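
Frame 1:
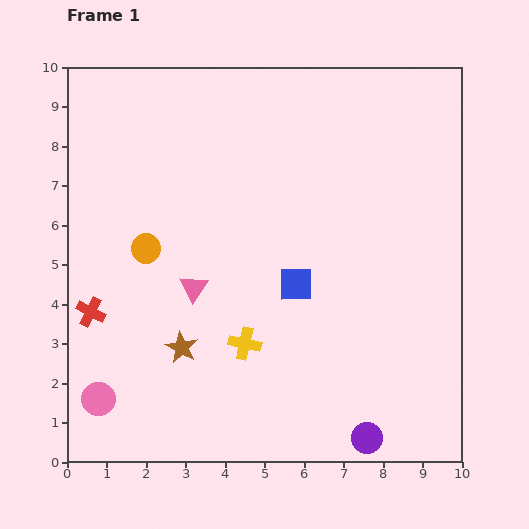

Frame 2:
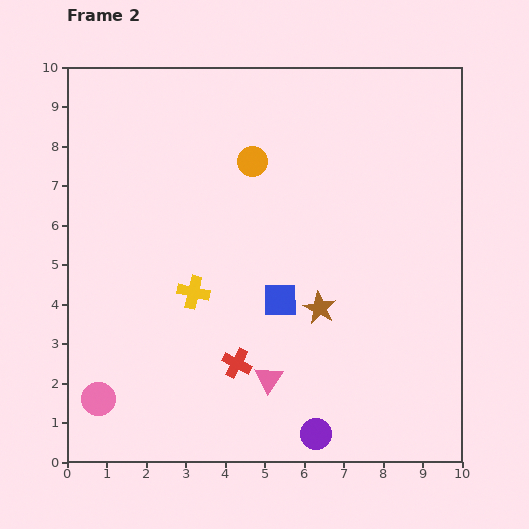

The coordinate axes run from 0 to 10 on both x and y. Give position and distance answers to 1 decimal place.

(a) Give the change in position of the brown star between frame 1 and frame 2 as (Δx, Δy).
(3.5, 1.0)

The brown star was at (2.9, 2.9) in frame 1 and (6.4, 3.9) in frame 2.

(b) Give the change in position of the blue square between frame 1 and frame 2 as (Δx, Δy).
(-0.4, -0.4)

The blue square was at (5.8, 4.5) in frame 1 and (5.4, 4.1) in frame 2.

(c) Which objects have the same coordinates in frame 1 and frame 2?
the pink circle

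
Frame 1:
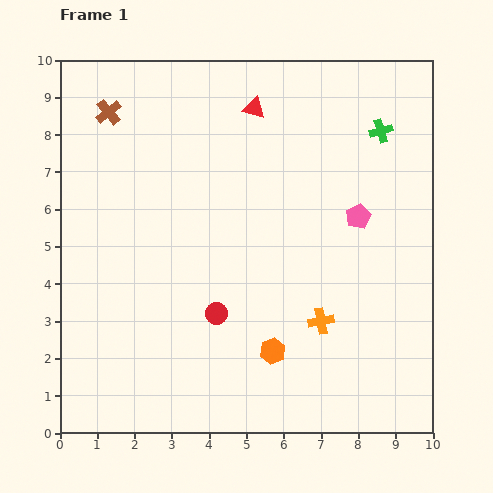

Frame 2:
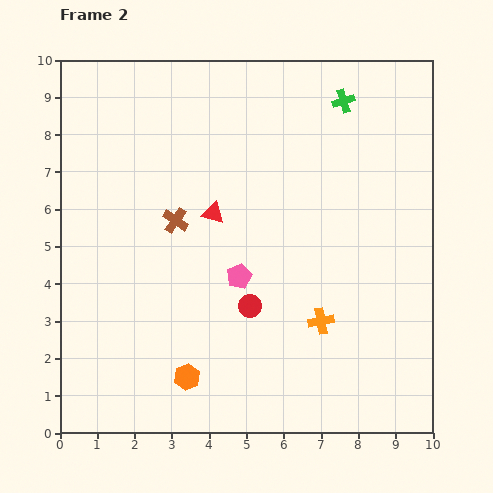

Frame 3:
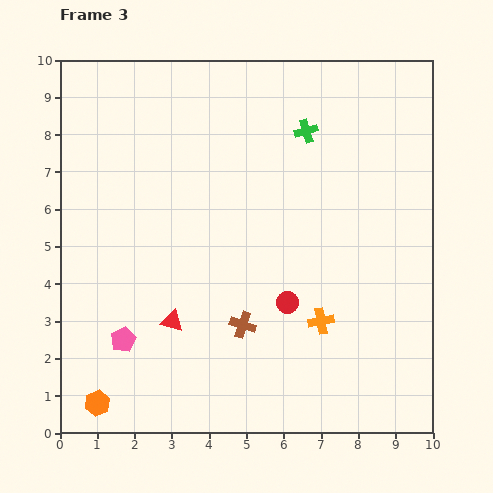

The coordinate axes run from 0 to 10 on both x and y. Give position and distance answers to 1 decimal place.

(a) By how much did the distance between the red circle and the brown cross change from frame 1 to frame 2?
-3.1

Distance in frame 1: 6.1. Distance in frame 2: 3.0.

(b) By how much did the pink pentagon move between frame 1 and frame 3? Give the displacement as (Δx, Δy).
(-6.3, -3.3)

The pink pentagon was at (8.0, 5.8) in frame 1 and (1.7, 2.5) in frame 3.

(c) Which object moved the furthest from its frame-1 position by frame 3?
the pink pentagon

(moved 7.1; next 6.7)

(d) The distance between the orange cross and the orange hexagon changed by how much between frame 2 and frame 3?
+2.5

Distance in frame 2: 3.9. Distance in frame 3: 6.4.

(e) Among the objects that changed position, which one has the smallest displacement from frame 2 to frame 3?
the red circle

(moved 1.0)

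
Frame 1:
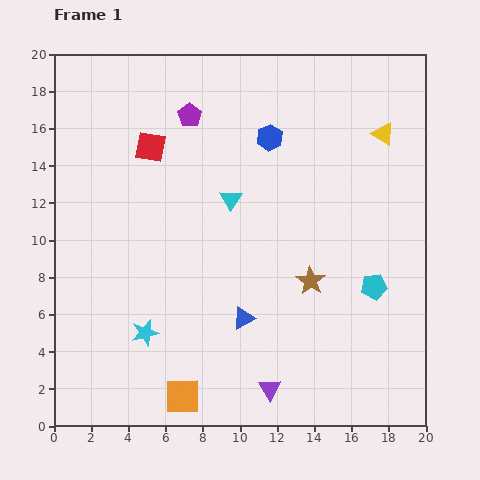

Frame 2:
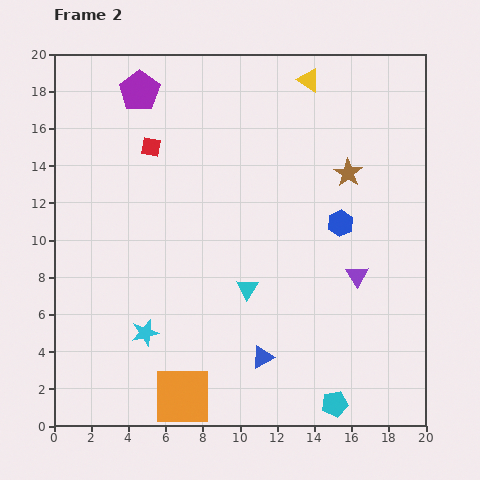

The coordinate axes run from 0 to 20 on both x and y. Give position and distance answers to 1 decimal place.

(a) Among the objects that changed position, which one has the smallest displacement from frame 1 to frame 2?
the blue triangle

(moved 2.3)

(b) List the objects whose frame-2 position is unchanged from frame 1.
the red square, the orange square, the cyan star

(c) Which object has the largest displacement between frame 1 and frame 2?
the purple triangle

(moved 7.7; next 6.6)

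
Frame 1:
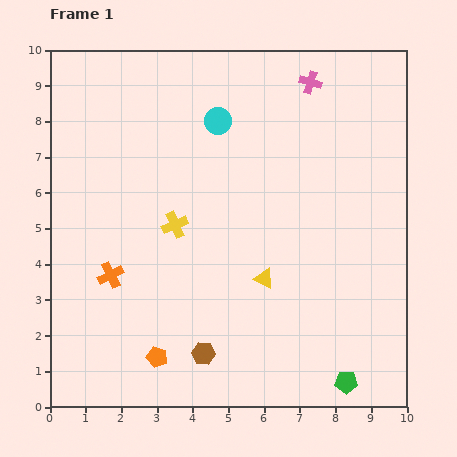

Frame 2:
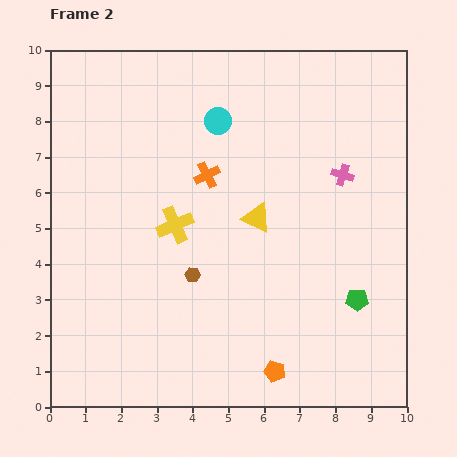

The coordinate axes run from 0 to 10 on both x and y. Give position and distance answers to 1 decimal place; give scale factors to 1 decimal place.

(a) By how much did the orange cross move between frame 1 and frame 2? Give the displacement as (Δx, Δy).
(2.7, 2.8)

The orange cross was at (1.7, 3.7) in frame 1 and (4.4, 6.5) in frame 2.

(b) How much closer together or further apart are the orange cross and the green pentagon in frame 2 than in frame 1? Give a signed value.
-1.7

Distance in frame 1: 7.2. Distance in frame 2: 5.5.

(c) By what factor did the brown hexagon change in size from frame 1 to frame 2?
0.6×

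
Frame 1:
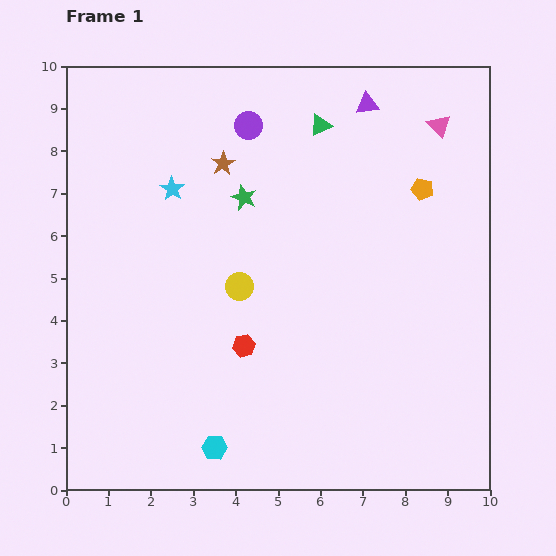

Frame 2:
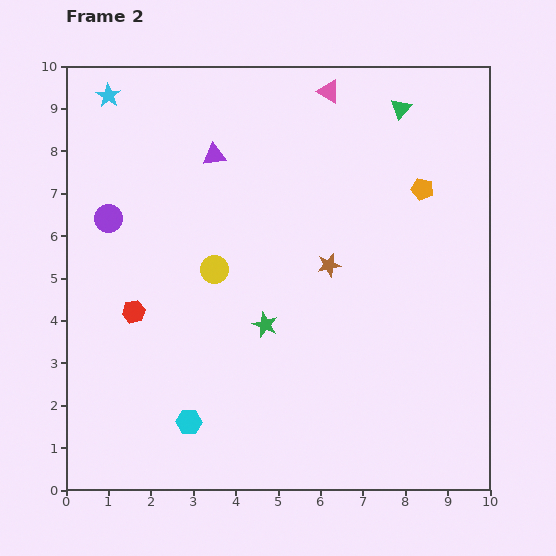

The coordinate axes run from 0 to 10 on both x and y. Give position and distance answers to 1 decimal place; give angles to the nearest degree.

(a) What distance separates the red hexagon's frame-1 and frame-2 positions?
2.7

The red hexagon moved from (4.2, 3.4) to (1.6, 4.2), a distance of √(2.6² + 0.8²) ≈ 2.7.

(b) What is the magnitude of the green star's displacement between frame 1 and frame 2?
3.0

The green star moved from (4.2, 6.9) to (4.7, 3.9), a distance of √(0.5² + 3.0²) ≈ 3.0.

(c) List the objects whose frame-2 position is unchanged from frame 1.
the orange pentagon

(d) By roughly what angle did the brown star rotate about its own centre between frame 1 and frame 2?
20° clockwise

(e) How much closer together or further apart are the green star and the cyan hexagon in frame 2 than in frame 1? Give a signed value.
-3.0

Distance in frame 1: 5.9. Distance in frame 2: 2.9.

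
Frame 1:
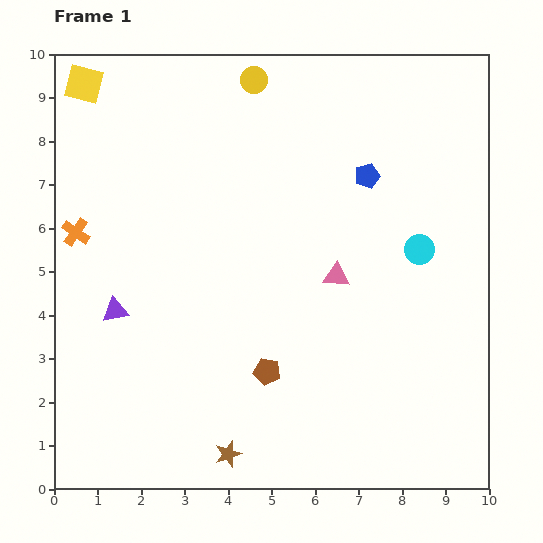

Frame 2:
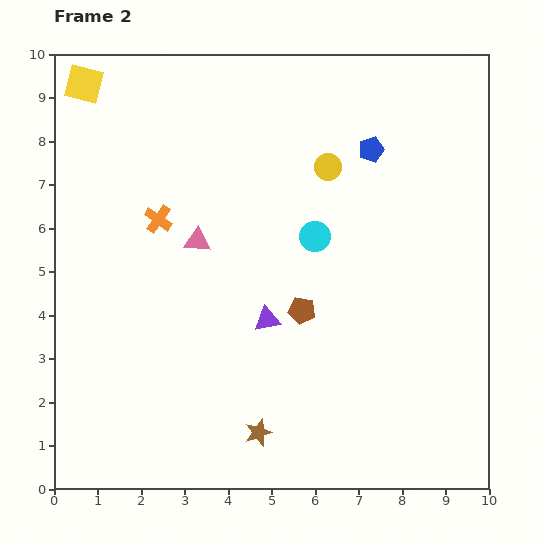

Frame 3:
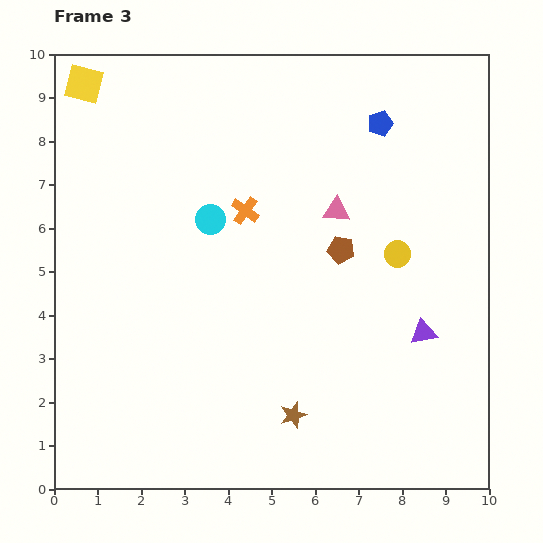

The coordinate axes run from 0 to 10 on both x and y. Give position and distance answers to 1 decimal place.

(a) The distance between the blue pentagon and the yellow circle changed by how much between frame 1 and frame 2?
-2.3

Distance in frame 1: 3.4. Distance in frame 2: 1.1.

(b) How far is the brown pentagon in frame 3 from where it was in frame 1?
3.3

The brown pentagon moved from (4.9, 2.7) to (6.6, 5.5), a distance of √(1.7² + 2.8²) ≈ 3.3.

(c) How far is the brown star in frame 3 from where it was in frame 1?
1.7

The brown star moved from (4.0, 0.8) to (5.5, 1.7), a distance of √(1.5² + 0.9²) ≈ 1.7.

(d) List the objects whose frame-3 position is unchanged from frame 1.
the yellow square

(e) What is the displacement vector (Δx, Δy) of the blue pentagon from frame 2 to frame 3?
(0.2, 0.6)

The blue pentagon was at (7.3, 7.8) in frame 2 and (7.5, 8.4) in frame 3.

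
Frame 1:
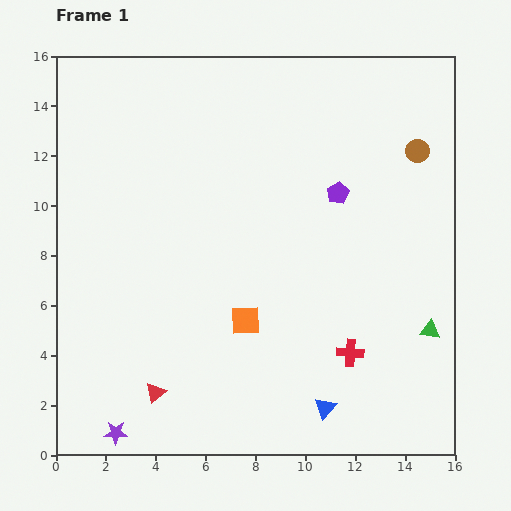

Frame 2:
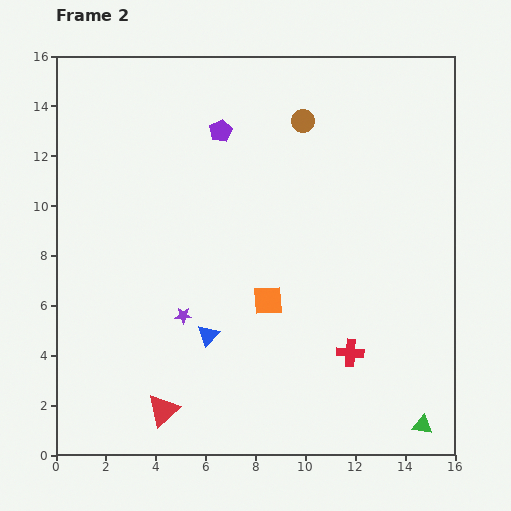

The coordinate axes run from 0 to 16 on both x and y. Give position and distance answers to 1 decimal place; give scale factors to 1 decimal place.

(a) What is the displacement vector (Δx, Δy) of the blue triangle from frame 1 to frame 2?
(-4.7, 2.9)

The blue triangle was at (10.8, 1.9) in frame 1 and (6.1, 4.8) in frame 2.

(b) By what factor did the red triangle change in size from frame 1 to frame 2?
1.6×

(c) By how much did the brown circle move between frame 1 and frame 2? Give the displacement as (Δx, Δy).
(-4.6, 1.2)

The brown circle was at (14.5, 12.2) in frame 1 and (9.9, 13.4) in frame 2.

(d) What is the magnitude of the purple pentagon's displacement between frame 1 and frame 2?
5.3

The purple pentagon moved from (11.3, 10.5) to (6.6, 13.0), a distance of √(4.7² + 2.5²) ≈ 5.3.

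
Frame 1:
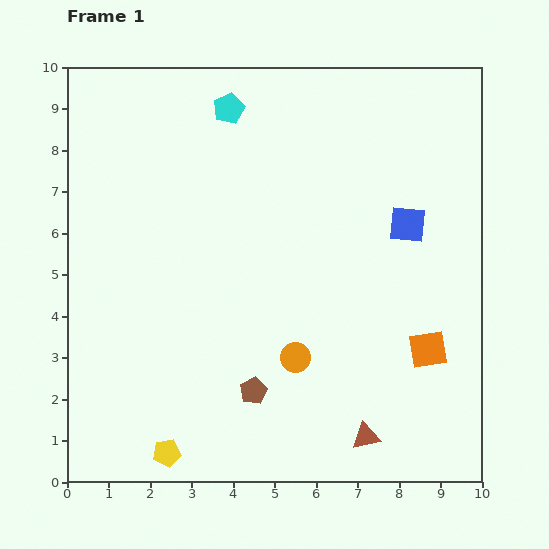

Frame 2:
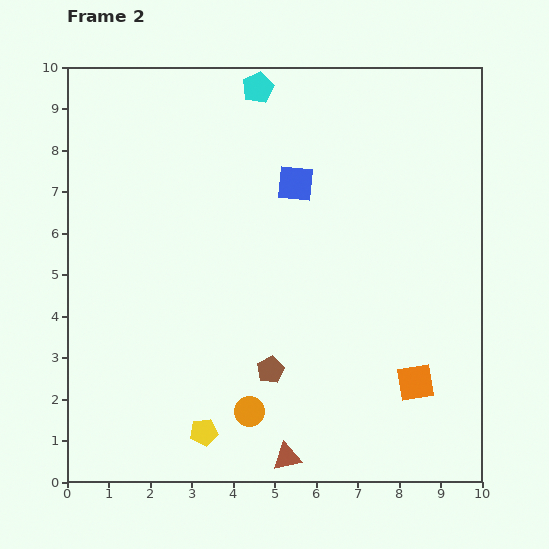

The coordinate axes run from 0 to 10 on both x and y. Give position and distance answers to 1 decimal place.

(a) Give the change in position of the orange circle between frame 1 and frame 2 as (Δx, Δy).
(-1.1, -1.3)

The orange circle was at (5.5, 3.0) in frame 1 and (4.4, 1.7) in frame 2.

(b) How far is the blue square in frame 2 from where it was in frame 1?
2.9

The blue square moved from (8.2, 6.2) to (5.5, 7.2), a distance of √(2.7² + 1.0²) ≈ 2.9.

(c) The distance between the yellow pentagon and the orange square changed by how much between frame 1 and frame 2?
-1.6

Distance in frame 1: 6.8. Distance in frame 2: 5.2.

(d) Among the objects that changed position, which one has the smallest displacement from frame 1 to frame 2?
the brown pentagon

(moved 0.6)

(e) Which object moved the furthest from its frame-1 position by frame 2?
the blue square

(moved 2.9; next 2.0)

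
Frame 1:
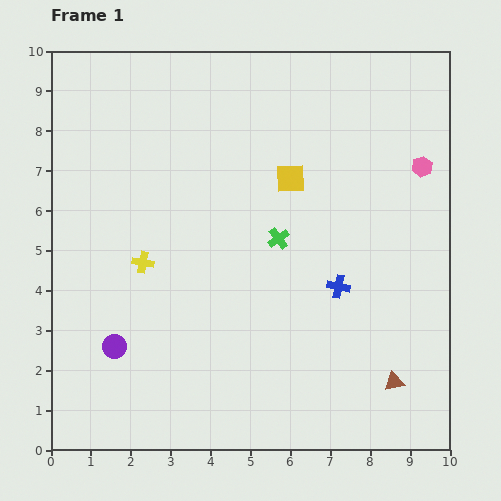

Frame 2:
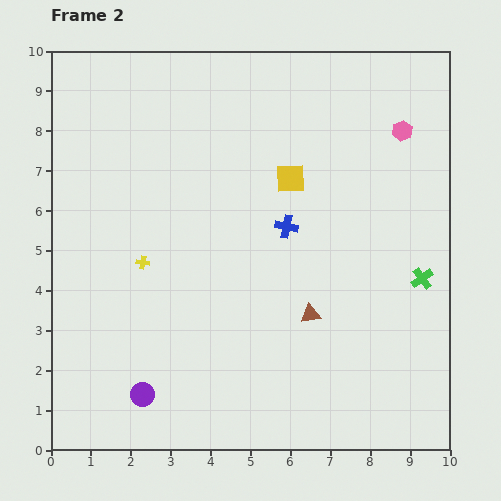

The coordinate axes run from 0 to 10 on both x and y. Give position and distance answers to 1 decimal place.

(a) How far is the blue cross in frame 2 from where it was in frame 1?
2.0

The blue cross moved from (7.2, 4.1) to (5.9, 5.6), a distance of √(1.3² + 1.5²) ≈ 2.0.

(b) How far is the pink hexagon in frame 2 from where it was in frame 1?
1.0

The pink hexagon moved from (9.3, 7.1) to (8.8, 8.0), a distance of √(0.5² + 0.9²) ≈ 1.0.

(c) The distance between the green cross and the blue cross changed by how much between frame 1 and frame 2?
+1.7

Distance in frame 1: 1.9. Distance in frame 2: 3.6.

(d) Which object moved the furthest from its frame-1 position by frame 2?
the green cross

(moved 3.7; next 2.7)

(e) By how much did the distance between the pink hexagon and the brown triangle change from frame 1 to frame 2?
-0.3

Distance in frame 1: 5.4. Distance in frame 2: 5.1.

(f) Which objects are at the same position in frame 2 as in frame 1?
the yellow cross, the yellow square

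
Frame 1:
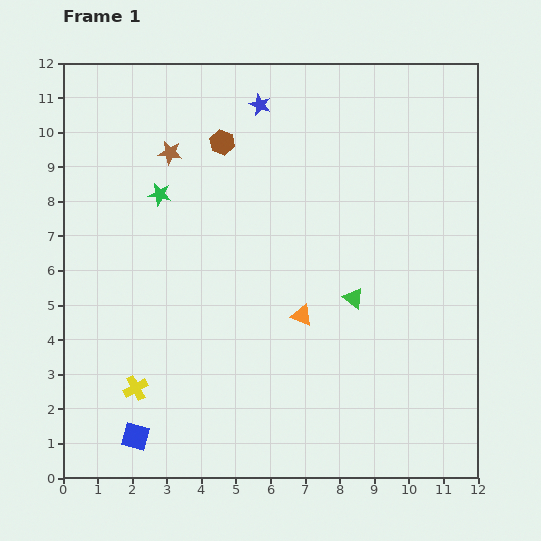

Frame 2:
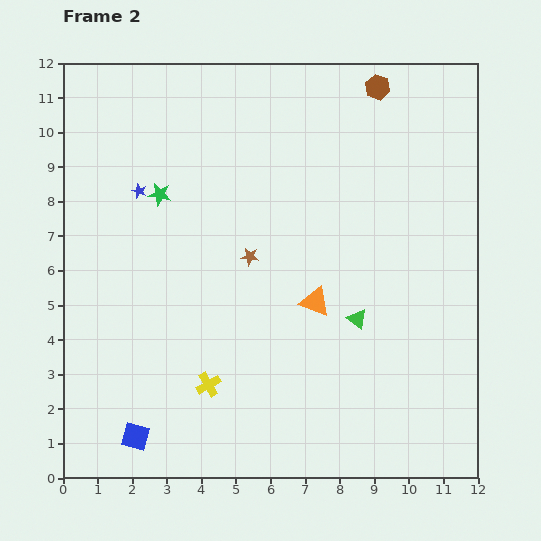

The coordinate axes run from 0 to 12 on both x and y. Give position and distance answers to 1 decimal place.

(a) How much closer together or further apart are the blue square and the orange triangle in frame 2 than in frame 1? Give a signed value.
+0.6

Distance in frame 1: 5.9. Distance in frame 2: 6.5.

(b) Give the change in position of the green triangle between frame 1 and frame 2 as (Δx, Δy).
(0.1, -0.6)

The green triangle was at (8.4, 5.2) in frame 1 and (8.5, 4.6) in frame 2.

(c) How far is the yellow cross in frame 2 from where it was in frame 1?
2.1

The yellow cross moved from (2.1, 2.6) to (4.2, 2.7), a distance of √(2.1² + 0.1²) ≈ 2.1.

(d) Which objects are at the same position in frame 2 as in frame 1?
the green star, the blue square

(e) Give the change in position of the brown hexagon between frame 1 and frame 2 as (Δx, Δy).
(4.5, 1.6)

The brown hexagon was at (4.6, 9.7) in frame 1 and (9.1, 11.3) in frame 2.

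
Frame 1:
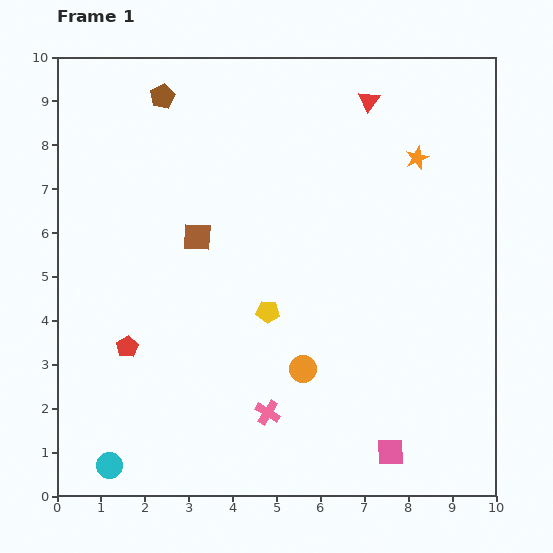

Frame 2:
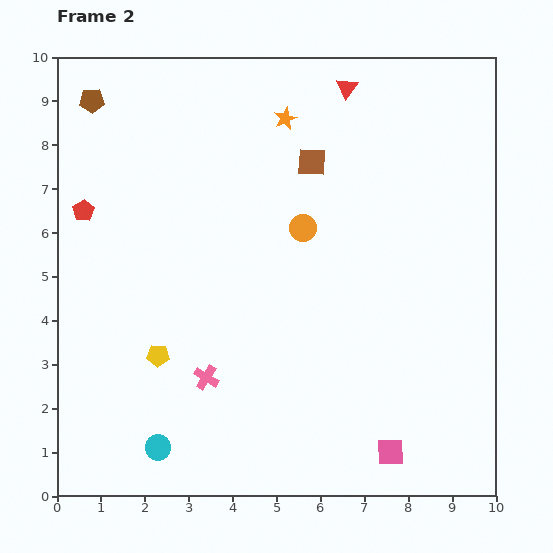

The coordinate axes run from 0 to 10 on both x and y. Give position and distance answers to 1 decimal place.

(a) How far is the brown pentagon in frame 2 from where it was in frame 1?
1.6

The brown pentagon moved from (2.4, 9.1) to (0.8, 9.0), a distance of √(1.6² + 0.1²) ≈ 1.6.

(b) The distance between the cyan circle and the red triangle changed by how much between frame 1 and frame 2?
-0.9

Distance in frame 1: 10.2. Distance in frame 2: 9.3.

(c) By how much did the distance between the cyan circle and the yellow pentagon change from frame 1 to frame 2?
-2.9

Distance in frame 1: 5.0. Distance in frame 2: 2.1.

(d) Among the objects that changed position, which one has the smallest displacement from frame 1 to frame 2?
the red triangle

(moved 0.6)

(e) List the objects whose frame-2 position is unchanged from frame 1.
the pink square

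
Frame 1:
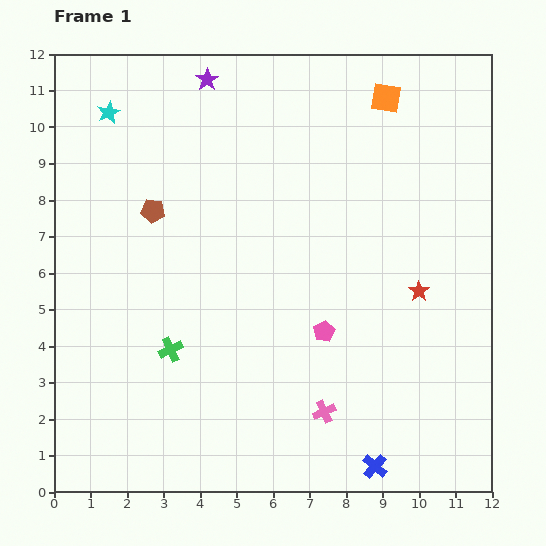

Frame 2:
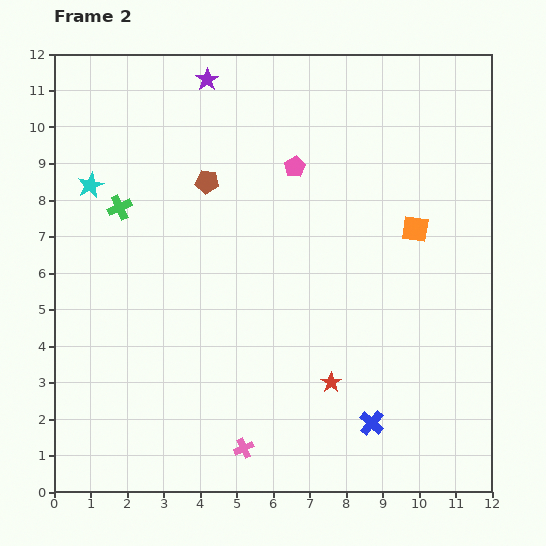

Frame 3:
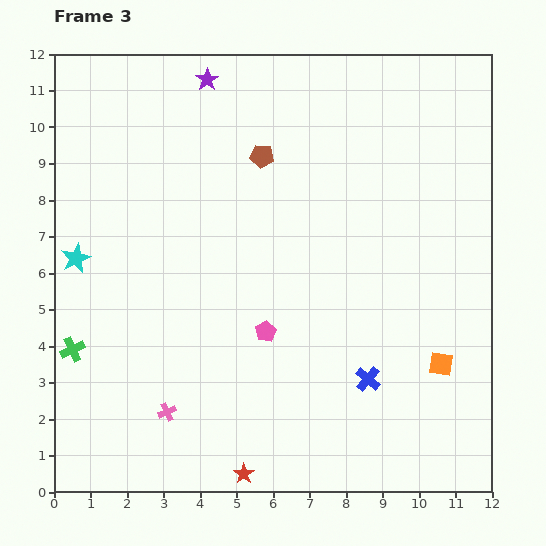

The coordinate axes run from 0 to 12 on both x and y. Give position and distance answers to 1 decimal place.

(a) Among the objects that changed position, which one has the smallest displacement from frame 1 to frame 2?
the blue cross

(moved 1.2)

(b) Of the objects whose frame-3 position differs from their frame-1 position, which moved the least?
the pink pentagon

(moved 1.6)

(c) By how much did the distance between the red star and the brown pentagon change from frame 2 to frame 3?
+2.2

Distance in frame 2: 6.5. Distance in frame 3: 8.7.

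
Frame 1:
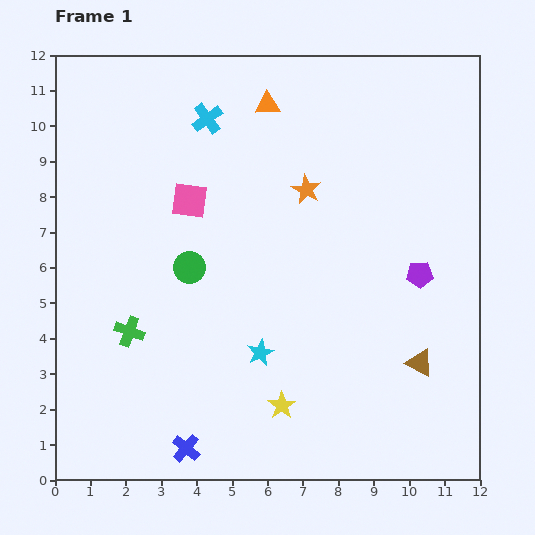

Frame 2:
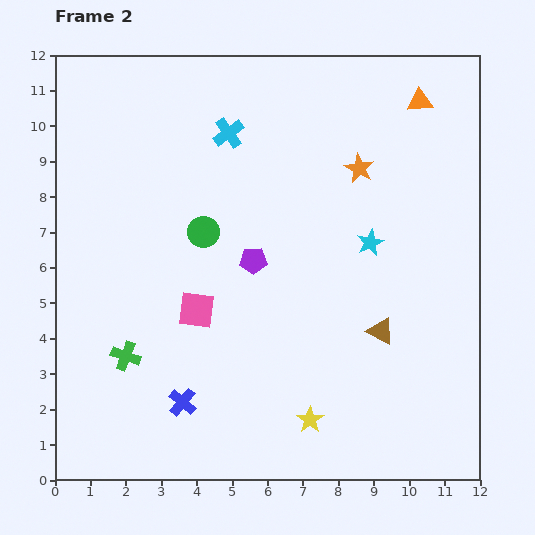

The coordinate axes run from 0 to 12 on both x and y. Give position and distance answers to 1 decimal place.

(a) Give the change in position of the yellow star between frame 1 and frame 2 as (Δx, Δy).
(0.8, -0.4)

The yellow star was at (6.4, 2.1) in frame 1 and (7.2, 1.7) in frame 2.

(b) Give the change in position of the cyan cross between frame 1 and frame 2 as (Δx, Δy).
(0.6, -0.4)

The cyan cross was at (4.3, 10.2) in frame 1 and (4.9, 9.8) in frame 2.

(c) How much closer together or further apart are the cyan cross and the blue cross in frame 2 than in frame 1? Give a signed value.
-1.6

Distance in frame 1: 9.3. Distance in frame 2: 7.7.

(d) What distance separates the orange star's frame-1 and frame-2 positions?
1.6

The orange star moved from (7.1, 8.2) to (8.6, 8.8), a distance of √(1.5² + 0.6²) ≈ 1.6.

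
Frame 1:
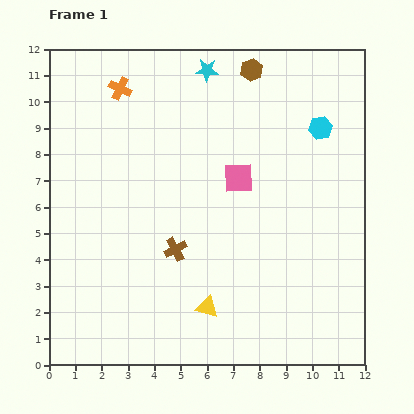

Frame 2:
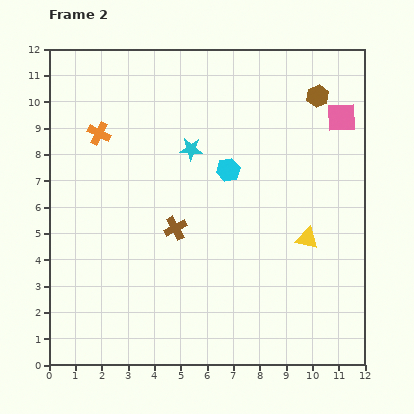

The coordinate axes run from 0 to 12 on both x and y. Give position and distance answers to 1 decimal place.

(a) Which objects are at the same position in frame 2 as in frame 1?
none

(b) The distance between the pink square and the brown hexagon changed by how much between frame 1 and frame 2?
-2.9

Distance in frame 1: 4.1. Distance in frame 2: 1.2.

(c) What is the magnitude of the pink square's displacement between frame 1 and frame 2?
4.5

The pink square moved from (7.2, 7.1) to (11.1, 9.4), a distance of √(3.9² + 2.3²) ≈ 4.5.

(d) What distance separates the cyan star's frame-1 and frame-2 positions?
3.1

The cyan star moved from (6.0, 11.2) to (5.4, 8.2), a distance of √(0.6² + 3.0²) ≈ 3.1.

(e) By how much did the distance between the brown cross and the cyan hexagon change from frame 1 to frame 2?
-4.2

Distance in frame 1: 7.2. Distance in frame 2: 3.0.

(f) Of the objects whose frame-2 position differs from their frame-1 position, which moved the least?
the brown cross

(moved 0.8)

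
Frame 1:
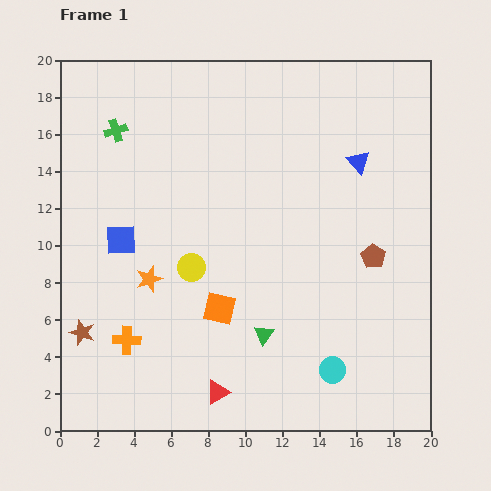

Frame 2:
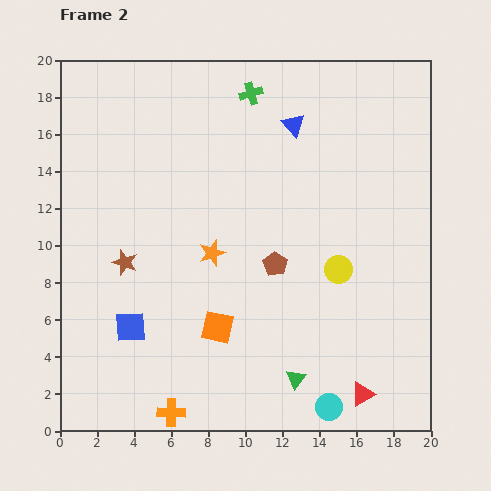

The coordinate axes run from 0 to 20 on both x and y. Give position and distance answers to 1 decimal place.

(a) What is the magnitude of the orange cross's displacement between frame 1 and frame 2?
4.6

The orange cross moved from (3.6, 4.9) to (6.0, 1.0), a distance of √(2.4² + 3.9²) ≈ 4.6.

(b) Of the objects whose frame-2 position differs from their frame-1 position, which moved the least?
the orange square

(moved 1.0)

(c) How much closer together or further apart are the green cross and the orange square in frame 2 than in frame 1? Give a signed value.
+1.6

Distance in frame 1: 11.1. Distance in frame 2: 12.7.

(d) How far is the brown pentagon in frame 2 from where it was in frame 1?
5.3

The brown pentagon moved from (16.9, 9.4) to (11.6, 9.0), a distance of √(5.3² + 0.4²) ≈ 5.3.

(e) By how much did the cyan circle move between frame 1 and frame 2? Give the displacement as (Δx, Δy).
(-0.2, -2.0)

The cyan circle was at (14.7, 3.3) in frame 1 and (14.5, 1.3) in frame 2.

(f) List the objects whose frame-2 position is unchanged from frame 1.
none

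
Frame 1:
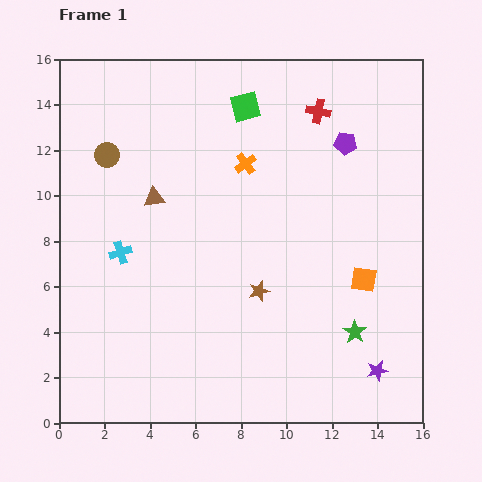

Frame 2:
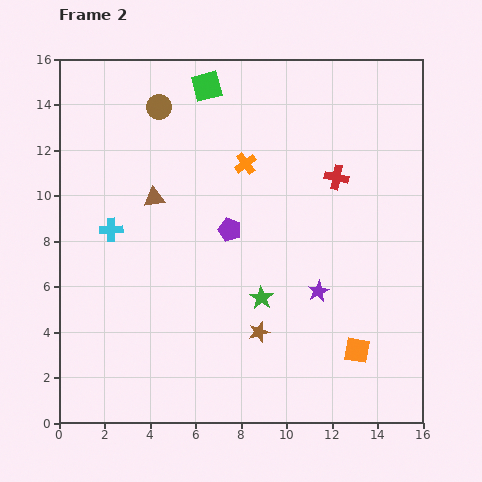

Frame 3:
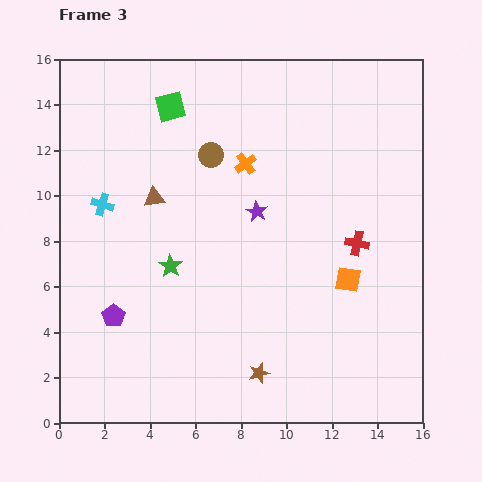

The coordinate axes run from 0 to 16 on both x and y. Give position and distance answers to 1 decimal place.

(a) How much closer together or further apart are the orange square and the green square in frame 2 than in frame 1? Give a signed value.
+4.1

Distance in frame 1: 9.2. Distance in frame 2: 13.3.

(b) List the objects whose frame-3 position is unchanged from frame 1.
the orange cross, the brown triangle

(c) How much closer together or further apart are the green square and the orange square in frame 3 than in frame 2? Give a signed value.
-2.4

Distance in frame 2: 13.3. Distance in frame 3: 10.9.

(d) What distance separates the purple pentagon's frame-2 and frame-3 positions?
6.4

The purple pentagon moved from (7.5, 8.5) to (2.4, 4.7), a distance of √(5.1² + 3.8²) ≈ 6.4.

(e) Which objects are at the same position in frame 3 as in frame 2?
the orange cross, the brown triangle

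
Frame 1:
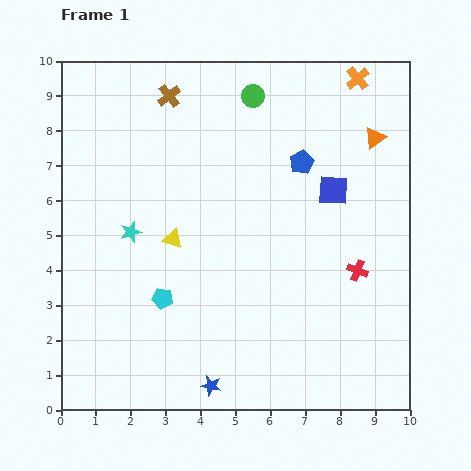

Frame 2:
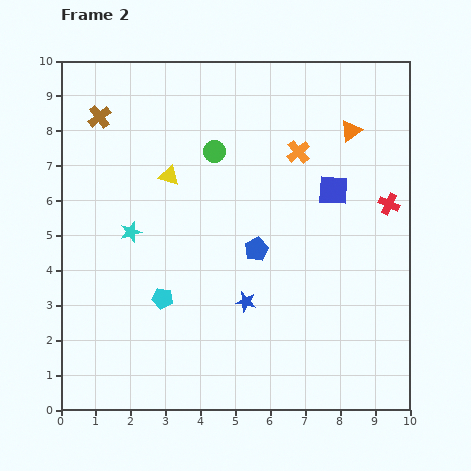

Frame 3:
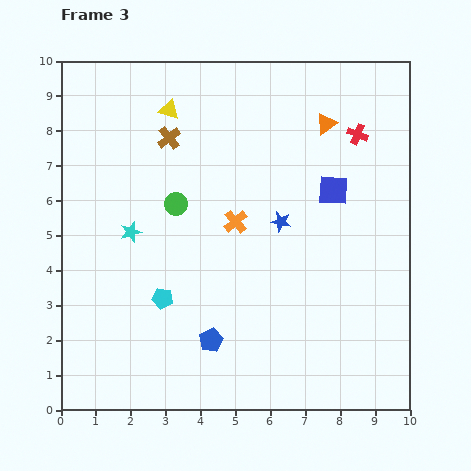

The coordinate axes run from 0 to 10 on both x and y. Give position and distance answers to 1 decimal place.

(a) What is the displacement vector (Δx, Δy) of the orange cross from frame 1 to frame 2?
(-1.7, -2.1)

The orange cross was at (8.5, 9.5) in frame 1 and (6.8, 7.4) in frame 2.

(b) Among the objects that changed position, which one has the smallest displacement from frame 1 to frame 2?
the orange triangle

(moved 0.7)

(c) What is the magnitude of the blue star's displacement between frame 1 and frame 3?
5.1

The blue star moved from (4.3, 0.7) to (6.3, 5.4), a distance of √(2.0² + 4.7²) ≈ 5.1.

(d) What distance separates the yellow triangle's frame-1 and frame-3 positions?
3.7

The yellow triangle moved from (3.2, 4.9) to (3.1, 8.6), a distance of √(0.1² + 3.7²) ≈ 3.7.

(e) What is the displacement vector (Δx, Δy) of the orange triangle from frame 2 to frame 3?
(-0.7, 0.2)

The orange triangle was at (8.3, 8.0) in frame 2 and (7.6, 8.2) in frame 3.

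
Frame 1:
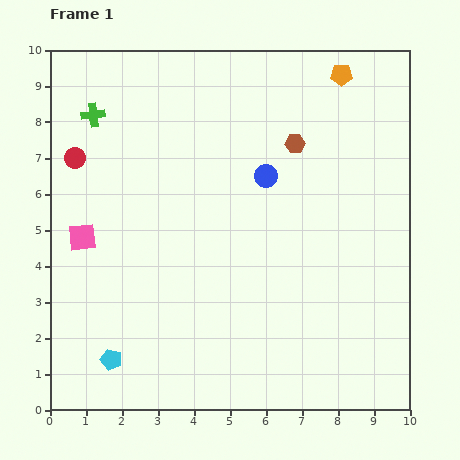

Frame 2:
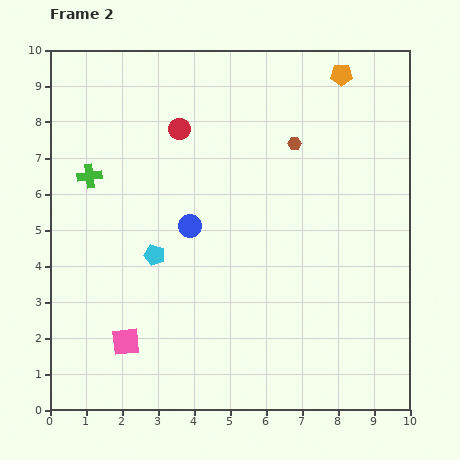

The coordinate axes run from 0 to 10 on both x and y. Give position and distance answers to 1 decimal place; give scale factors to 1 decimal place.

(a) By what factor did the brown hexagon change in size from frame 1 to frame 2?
0.7×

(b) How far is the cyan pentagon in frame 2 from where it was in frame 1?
3.1

The cyan pentagon moved from (1.7, 1.4) to (2.9, 4.3), a distance of √(1.2² + 2.9²) ≈ 3.1.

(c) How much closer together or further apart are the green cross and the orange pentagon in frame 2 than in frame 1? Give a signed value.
+0.5

Distance in frame 1: 7.0. Distance in frame 2: 7.5.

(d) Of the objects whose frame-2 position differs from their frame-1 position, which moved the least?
the green cross

(moved 1.7)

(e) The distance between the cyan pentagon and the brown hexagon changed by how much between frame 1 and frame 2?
-2.9

Distance in frame 1: 7.9. Distance in frame 2: 5.0.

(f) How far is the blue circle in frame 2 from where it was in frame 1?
2.5

The blue circle moved from (6.0, 6.5) to (3.9, 5.1), a distance of √(2.1² + 1.4²) ≈ 2.5.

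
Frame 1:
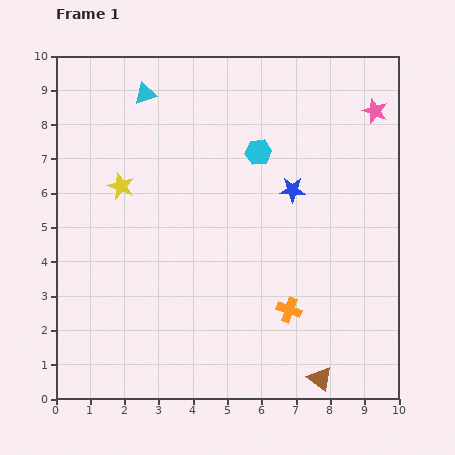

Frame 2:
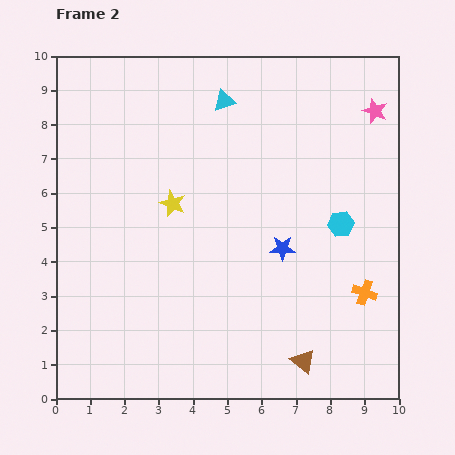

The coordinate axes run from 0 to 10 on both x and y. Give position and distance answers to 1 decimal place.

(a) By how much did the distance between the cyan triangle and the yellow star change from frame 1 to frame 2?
+0.6

Distance in frame 1: 2.8. Distance in frame 2: 3.4.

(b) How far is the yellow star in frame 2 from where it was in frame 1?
1.6

The yellow star moved from (1.9, 6.2) to (3.4, 5.7), a distance of √(1.5² + 0.5²) ≈ 1.6.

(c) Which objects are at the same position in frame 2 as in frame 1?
the pink star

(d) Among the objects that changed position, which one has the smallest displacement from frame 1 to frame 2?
the brown triangle

(moved 0.7)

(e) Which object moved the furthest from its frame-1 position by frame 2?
the cyan hexagon

(moved 3.2; next 2.3)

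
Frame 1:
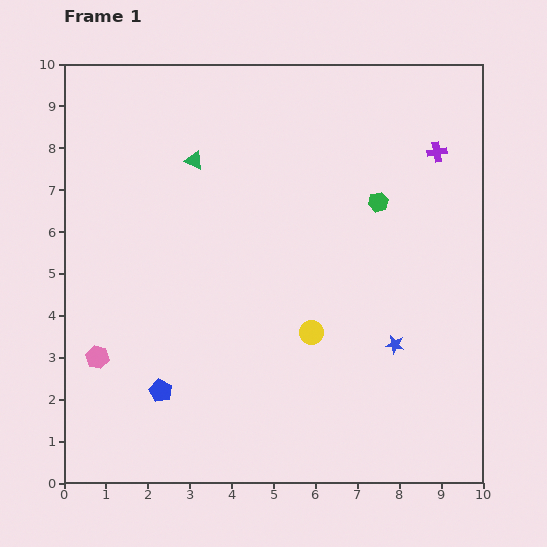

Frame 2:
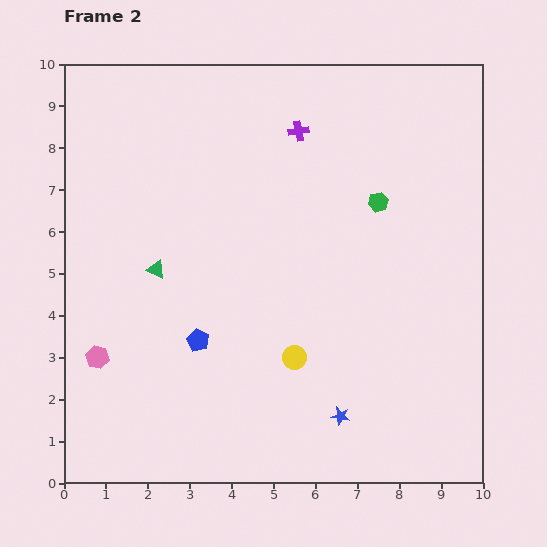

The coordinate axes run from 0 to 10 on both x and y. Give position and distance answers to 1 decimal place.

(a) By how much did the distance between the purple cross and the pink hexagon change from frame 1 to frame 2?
-2.3

Distance in frame 1: 9.5. Distance in frame 2: 7.2.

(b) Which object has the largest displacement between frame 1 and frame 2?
the purple cross

(moved 3.3; next 2.8)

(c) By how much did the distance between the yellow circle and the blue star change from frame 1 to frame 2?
-0.2

Distance in frame 1: 2.0. Distance in frame 2: 1.8.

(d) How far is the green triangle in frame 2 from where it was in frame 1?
2.8

The green triangle moved from (3.1, 7.7) to (2.2, 5.1), a distance of √(0.9² + 2.6²) ≈ 2.8.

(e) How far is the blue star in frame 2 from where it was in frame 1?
2.1

The blue star moved from (7.9, 3.3) to (6.6, 1.6), a distance of √(1.3² + 1.7²) ≈ 2.1.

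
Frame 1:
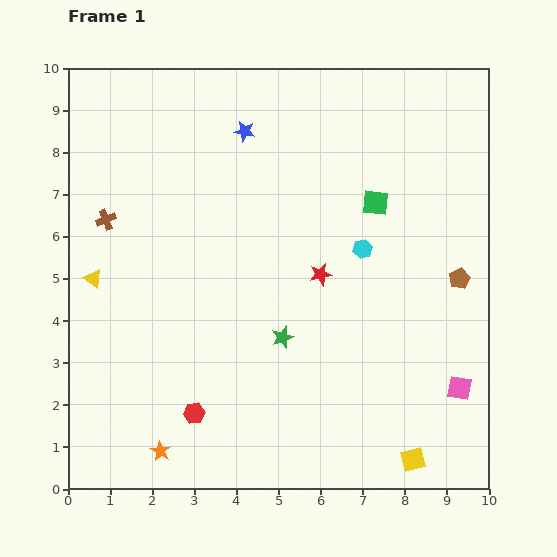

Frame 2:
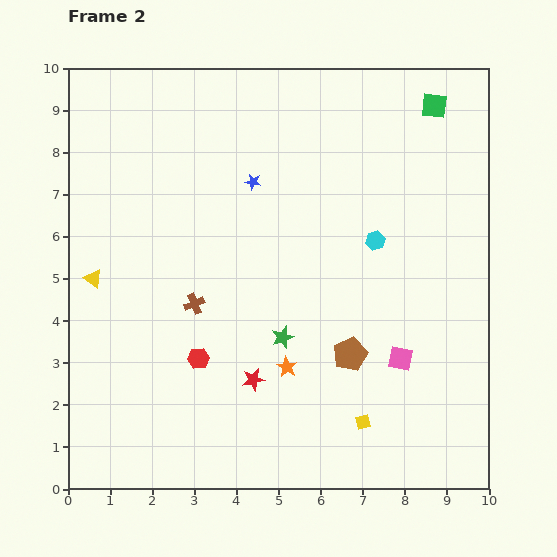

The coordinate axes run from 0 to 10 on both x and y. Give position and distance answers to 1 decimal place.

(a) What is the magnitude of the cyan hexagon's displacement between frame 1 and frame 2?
0.4

The cyan hexagon moved from (7.0, 5.7) to (7.3, 5.9), a distance of √(0.3² + 0.2²) ≈ 0.4.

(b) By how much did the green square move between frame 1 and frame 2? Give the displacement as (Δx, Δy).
(1.4, 2.3)

The green square was at (7.3, 6.8) in frame 1 and (8.7, 9.1) in frame 2.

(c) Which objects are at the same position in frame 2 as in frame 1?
the green star, the yellow triangle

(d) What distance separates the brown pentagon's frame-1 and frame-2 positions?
3.2

The brown pentagon moved from (9.3, 5.0) to (6.7, 3.2), a distance of √(2.6² + 1.8²) ≈ 3.2.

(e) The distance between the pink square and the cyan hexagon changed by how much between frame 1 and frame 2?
-1.1

Distance in frame 1: 4.0. Distance in frame 2: 2.9.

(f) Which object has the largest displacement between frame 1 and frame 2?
the orange star

(moved 3.6; next 3.2)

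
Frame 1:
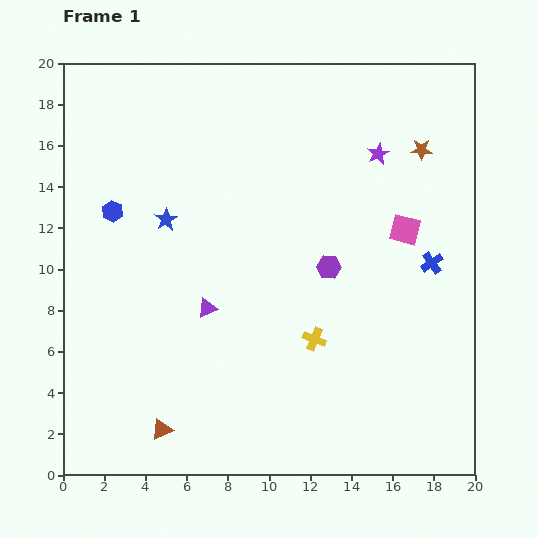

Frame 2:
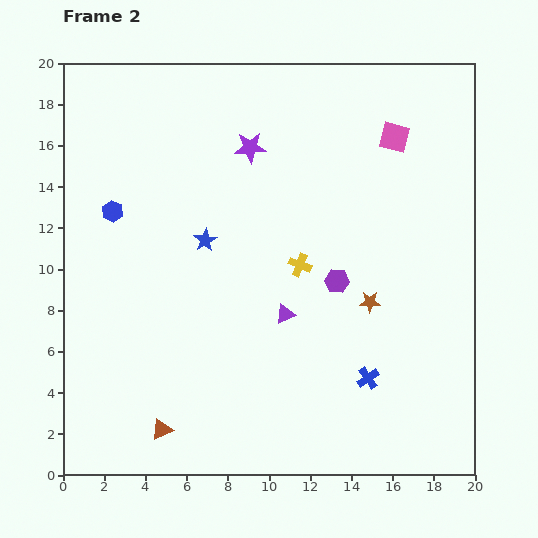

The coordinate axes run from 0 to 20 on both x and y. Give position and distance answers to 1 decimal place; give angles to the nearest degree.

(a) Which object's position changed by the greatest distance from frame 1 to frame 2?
the brown star

(moved 7.8; next 6.4)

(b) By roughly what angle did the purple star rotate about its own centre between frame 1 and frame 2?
23° clockwise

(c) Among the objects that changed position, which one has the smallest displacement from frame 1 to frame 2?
the purple hexagon

(moved 0.8)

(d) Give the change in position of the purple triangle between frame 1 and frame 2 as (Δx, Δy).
(3.8, -0.3)

The purple triangle was at (7.0, 8.1) in frame 1 and (10.8, 7.8) in frame 2.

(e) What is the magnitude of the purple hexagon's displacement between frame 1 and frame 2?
0.8

The purple hexagon moved from (12.9, 10.1) to (13.3, 9.4), a distance of √(0.4² + 0.7²) ≈ 0.8.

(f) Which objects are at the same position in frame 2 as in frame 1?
the brown triangle, the blue hexagon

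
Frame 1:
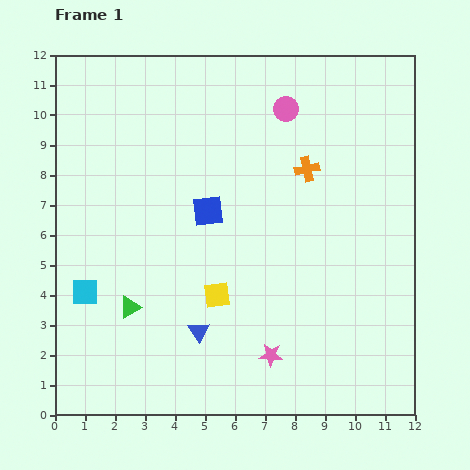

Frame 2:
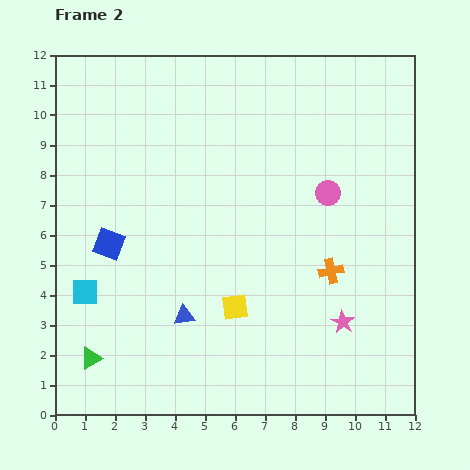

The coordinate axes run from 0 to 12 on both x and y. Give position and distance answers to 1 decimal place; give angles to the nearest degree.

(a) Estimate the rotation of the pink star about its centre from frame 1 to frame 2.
27° clockwise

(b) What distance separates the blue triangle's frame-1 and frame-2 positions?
0.7

The blue triangle moved from (4.8, 2.8) to (4.3, 3.3), a distance of √(0.5² + 0.5²) ≈ 0.7.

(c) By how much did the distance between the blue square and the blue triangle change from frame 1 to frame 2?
-0.5

Distance in frame 1: 4.0. Distance in frame 2: 3.5.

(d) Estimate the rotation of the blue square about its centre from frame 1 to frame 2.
27° clockwise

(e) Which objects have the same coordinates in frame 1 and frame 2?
the cyan square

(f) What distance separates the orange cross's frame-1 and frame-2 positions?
3.5

The orange cross moved from (8.4, 8.2) to (9.2, 4.8), a distance of √(0.8² + 3.4²) ≈ 3.5.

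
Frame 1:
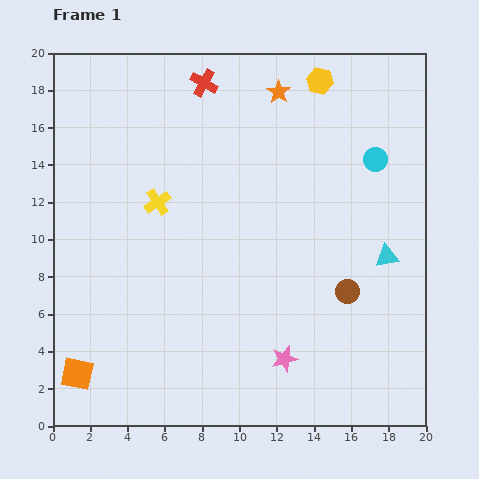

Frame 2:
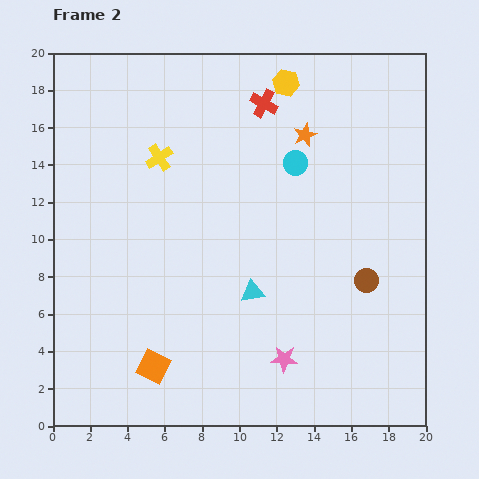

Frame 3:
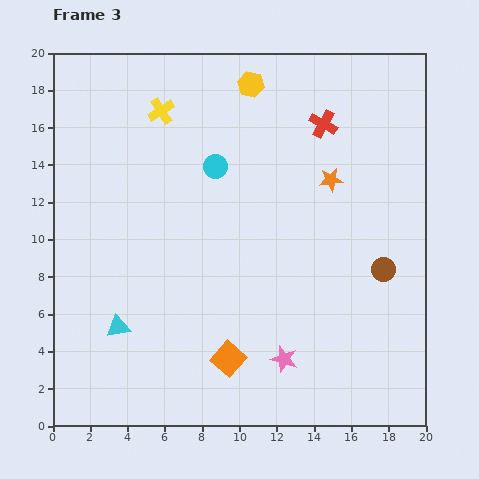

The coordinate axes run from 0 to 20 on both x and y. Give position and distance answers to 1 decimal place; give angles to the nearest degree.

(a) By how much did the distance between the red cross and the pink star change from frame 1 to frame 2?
-1.7

Distance in frame 1: 15.4. Distance in frame 2: 13.7.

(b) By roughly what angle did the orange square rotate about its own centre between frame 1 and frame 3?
30° clockwise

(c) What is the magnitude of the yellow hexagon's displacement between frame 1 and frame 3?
3.7

The yellow hexagon moved from (14.3, 18.5) to (10.6, 18.3), a distance of √(3.7² + 0.2²) ≈ 3.7.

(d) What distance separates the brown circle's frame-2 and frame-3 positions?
1.1

The brown circle moved from (16.8, 7.8) to (17.7, 8.4), a distance of √(0.9² + 0.6²) ≈ 1.1.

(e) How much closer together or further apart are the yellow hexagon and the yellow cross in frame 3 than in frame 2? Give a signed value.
-2.9

Distance in frame 2: 7.9. Distance in frame 3: 5.0.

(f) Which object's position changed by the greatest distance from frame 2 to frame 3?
the cyan triangle

(moved 7.4; next 4.3)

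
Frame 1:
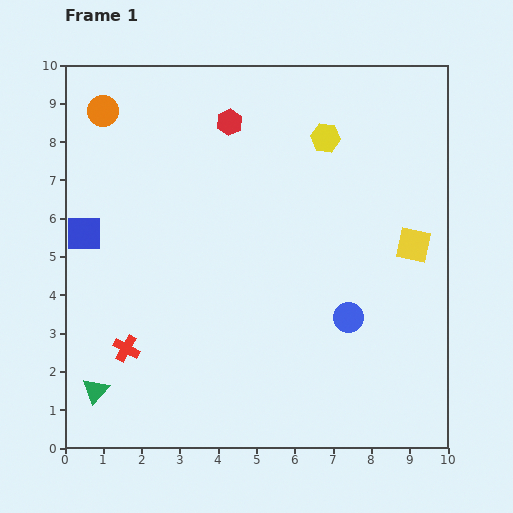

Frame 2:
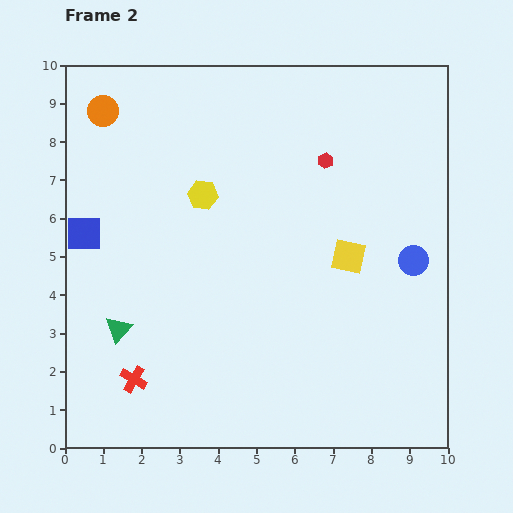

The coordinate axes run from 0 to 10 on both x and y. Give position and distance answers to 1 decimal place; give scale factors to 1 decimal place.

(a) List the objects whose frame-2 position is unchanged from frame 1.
the orange circle, the blue square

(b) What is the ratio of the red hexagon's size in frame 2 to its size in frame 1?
0.6×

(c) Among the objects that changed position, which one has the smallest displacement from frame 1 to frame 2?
the red cross

(moved 0.8)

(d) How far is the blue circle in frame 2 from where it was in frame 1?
2.3

The blue circle moved from (7.4, 3.4) to (9.1, 4.9), a distance of √(1.7² + 1.5²) ≈ 2.3.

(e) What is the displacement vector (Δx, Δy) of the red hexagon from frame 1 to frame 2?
(2.5, -1.0)

The red hexagon was at (4.3, 8.5) in frame 1 and (6.8, 7.5) in frame 2.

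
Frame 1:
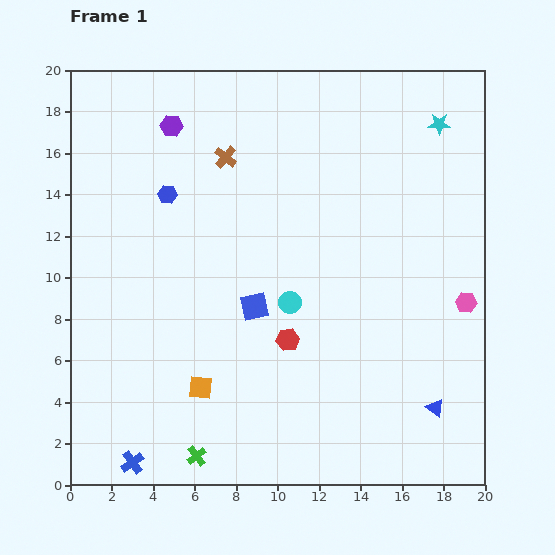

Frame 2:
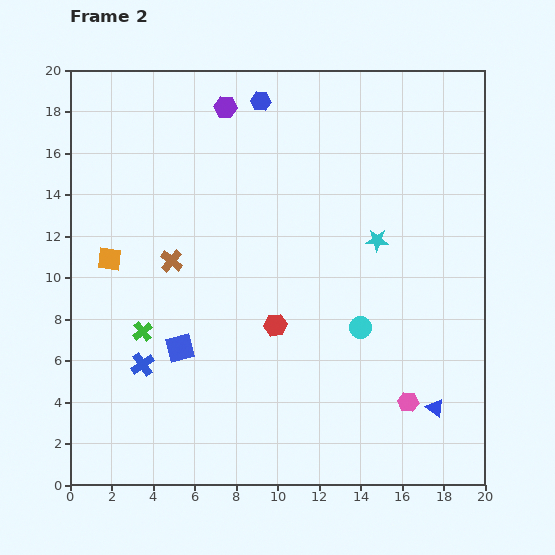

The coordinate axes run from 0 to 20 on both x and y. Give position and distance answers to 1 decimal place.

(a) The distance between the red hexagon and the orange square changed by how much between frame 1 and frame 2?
+3.8

Distance in frame 1: 4.8. Distance in frame 2: 8.6.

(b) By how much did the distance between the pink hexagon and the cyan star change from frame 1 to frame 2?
-0.8

Distance in frame 1: 8.7. Distance in frame 2: 7.9.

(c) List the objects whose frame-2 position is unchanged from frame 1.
the blue triangle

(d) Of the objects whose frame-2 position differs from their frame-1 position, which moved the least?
the red hexagon

(moved 0.9)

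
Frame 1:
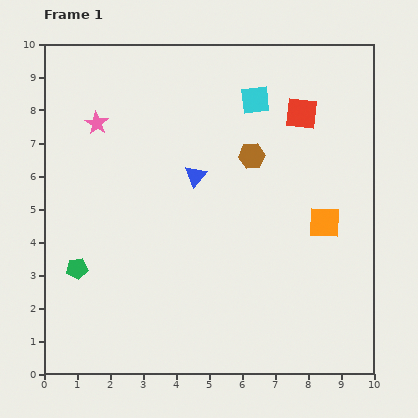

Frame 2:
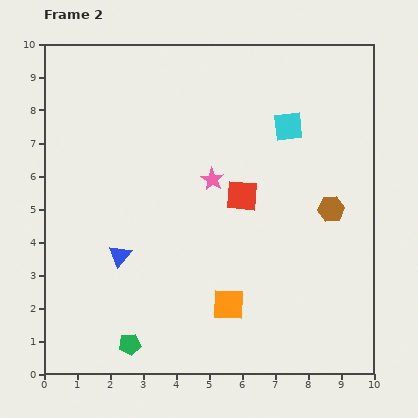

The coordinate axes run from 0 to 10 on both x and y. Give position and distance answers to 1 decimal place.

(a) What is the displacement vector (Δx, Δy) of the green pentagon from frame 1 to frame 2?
(1.6, -2.3)

The green pentagon was at (1.0, 3.2) in frame 1 and (2.6, 0.9) in frame 2.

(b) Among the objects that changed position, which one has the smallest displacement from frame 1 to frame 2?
the cyan square

(moved 1.3)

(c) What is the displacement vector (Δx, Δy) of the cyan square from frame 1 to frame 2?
(1.0, -0.8)

The cyan square was at (6.4, 8.3) in frame 1 and (7.4, 7.5) in frame 2.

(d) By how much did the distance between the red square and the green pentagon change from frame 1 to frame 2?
-2.7

Distance in frame 1: 8.3. Distance in frame 2: 5.6.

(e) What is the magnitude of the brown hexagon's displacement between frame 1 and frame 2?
2.9

The brown hexagon moved from (6.3, 6.6) to (8.7, 5.0), a distance of √(2.4² + 1.6²) ≈ 2.9.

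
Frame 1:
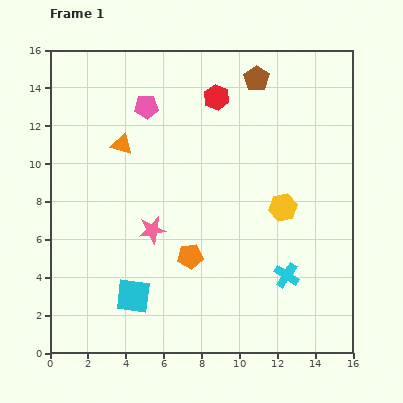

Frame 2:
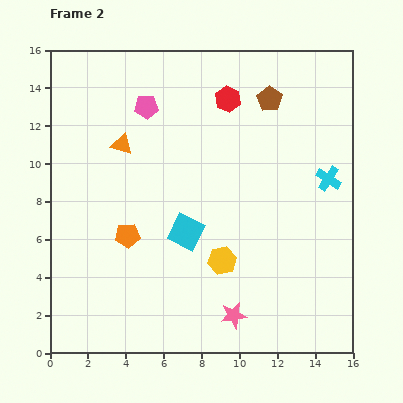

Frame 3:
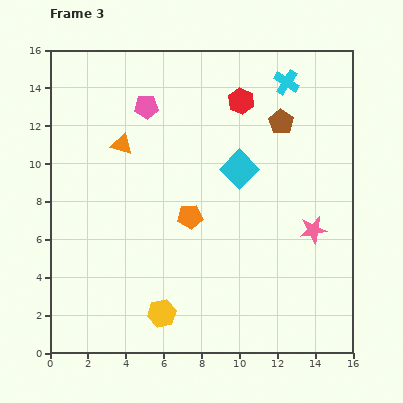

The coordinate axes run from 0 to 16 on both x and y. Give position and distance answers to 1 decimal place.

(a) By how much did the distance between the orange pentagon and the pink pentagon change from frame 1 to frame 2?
-1.3

Distance in frame 1: 8.2. Distance in frame 2: 6.9.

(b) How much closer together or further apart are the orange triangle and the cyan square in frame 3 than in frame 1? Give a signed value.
-1.7

Distance in frame 1: 8.0. Distance in frame 3: 6.3.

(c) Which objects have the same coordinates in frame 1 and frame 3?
the pink pentagon, the orange triangle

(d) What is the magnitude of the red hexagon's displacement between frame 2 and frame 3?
0.7

The red hexagon moved from (9.4, 13.4) to (10.1, 13.3), a distance of √(0.7² + 0.1²) ≈ 0.7.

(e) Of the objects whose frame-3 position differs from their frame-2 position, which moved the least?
the red hexagon

(moved 0.7)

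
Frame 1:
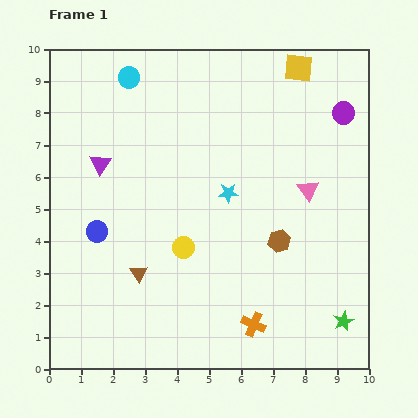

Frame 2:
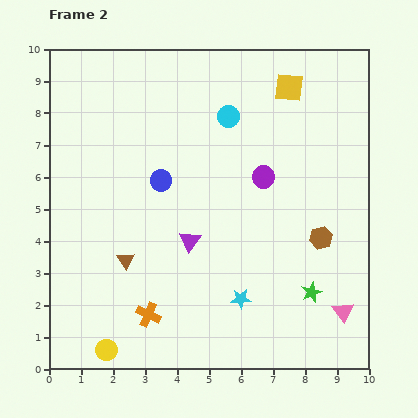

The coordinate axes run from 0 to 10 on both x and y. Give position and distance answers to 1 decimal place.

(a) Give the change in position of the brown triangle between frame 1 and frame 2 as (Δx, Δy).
(-0.4, 0.4)

The brown triangle was at (2.8, 3.0) in frame 1 and (2.4, 3.4) in frame 2.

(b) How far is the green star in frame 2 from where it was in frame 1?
1.3

The green star moved from (9.2, 1.5) to (8.2, 2.4), a distance of √(1.0² + 0.9²) ≈ 1.3.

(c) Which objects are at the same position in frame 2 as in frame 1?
none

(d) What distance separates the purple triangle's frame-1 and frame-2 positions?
3.7

The purple triangle moved from (1.6, 6.4) to (4.4, 4.0), a distance of √(2.8² + 2.4²) ≈ 3.7.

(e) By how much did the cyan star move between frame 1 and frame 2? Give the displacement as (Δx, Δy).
(0.4, -3.3)

The cyan star was at (5.6, 5.5) in frame 1 and (6.0, 2.2) in frame 2.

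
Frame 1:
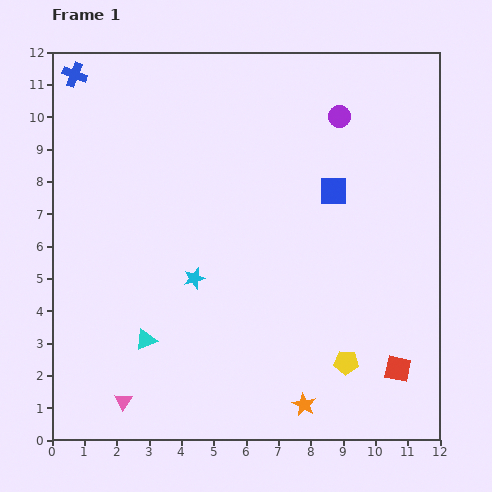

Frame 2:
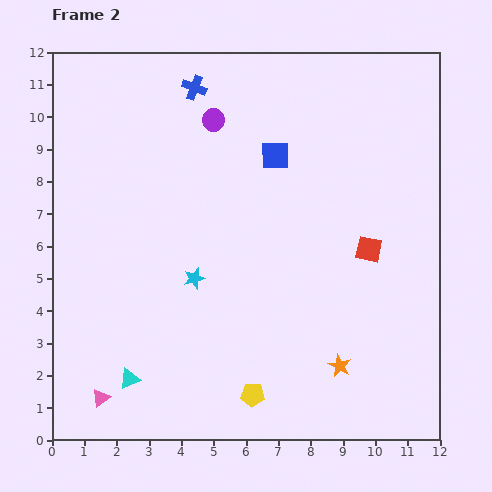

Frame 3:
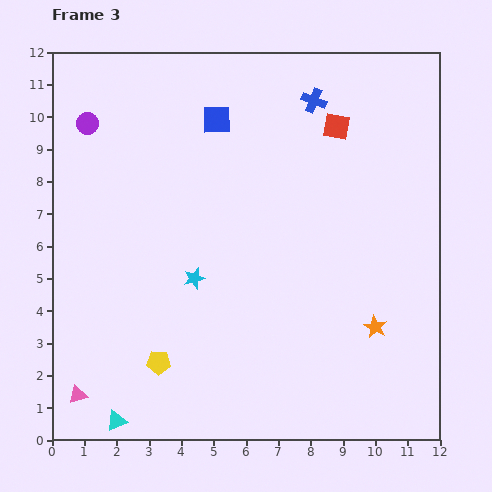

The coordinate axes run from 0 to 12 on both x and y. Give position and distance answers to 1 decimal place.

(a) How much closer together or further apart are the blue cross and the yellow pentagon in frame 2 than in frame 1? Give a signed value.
-2.5

Distance in frame 1: 12.2. Distance in frame 2: 9.7.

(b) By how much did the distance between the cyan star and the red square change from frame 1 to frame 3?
-0.5

Distance in frame 1: 6.9. Distance in frame 3: 6.4.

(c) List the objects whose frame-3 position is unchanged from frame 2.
the cyan star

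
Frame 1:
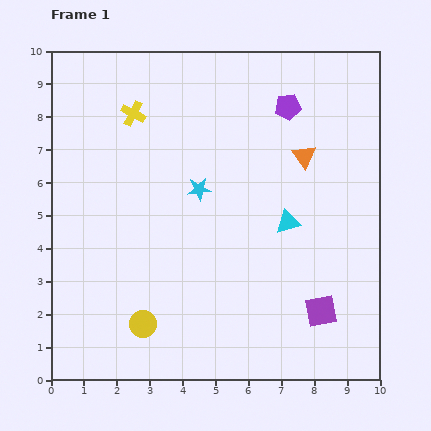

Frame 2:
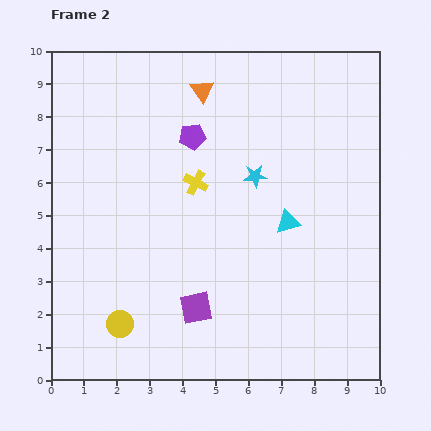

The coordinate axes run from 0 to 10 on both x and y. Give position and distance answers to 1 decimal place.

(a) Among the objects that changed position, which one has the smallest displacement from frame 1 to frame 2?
the yellow circle

(moved 0.7)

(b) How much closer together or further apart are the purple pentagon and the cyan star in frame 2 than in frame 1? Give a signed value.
-1.5

Distance in frame 1: 3.7. Distance in frame 2: 2.2.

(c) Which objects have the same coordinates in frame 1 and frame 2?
the cyan triangle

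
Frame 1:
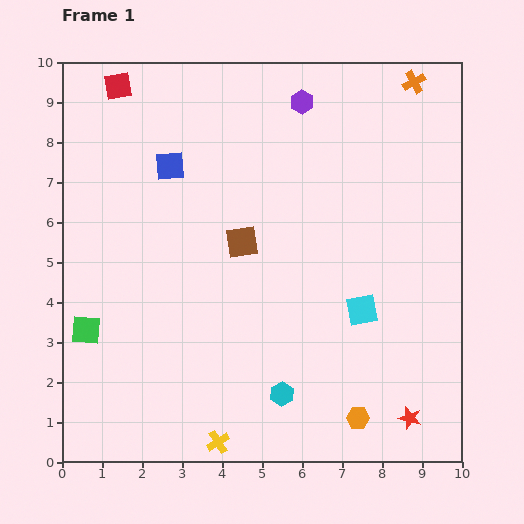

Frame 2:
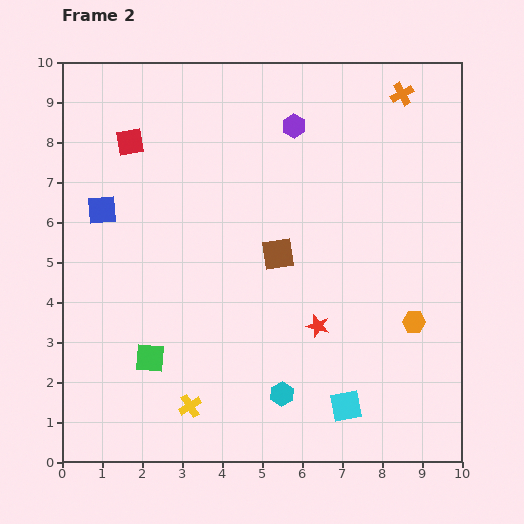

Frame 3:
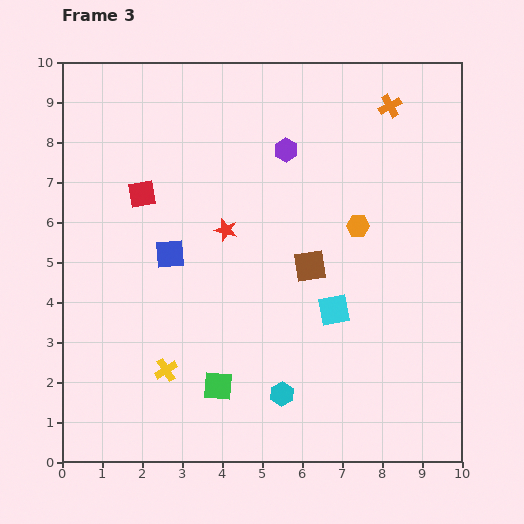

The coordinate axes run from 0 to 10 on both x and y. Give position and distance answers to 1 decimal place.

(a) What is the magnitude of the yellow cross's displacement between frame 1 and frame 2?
1.1

The yellow cross moved from (3.9, 0.5) to (3.2, 1.4), a distance of √(0.7² + 0.9²) ≈ 1.1.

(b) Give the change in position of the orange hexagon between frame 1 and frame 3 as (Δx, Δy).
(0.0, 4.8)

The orange hexagon was at (7.4, 1.1) in frame 1 and (7.4, 5.9) in frame 3.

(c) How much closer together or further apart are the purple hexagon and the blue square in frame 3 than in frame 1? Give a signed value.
+0.2

Distance in frame 1: 3.7. Distance in frame 3: 3.9.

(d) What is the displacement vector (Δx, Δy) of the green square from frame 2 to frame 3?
(1.7, -0.7)

The green square was at (2.2, 2.6) in frame 2 and (3.9, 1.9) in frame 3.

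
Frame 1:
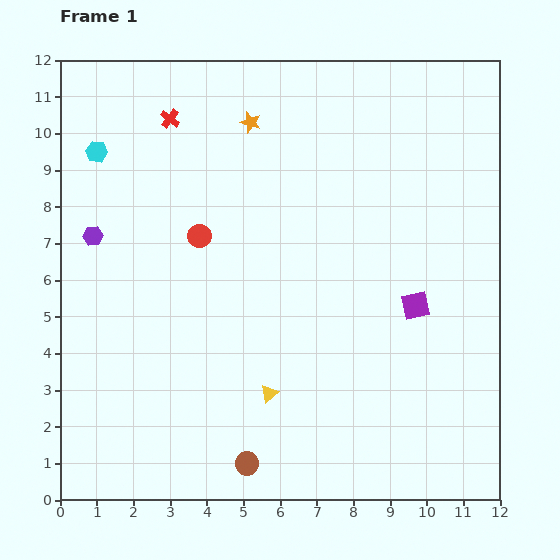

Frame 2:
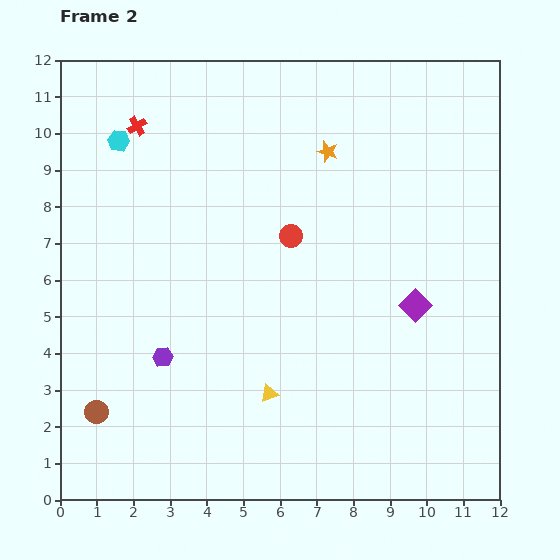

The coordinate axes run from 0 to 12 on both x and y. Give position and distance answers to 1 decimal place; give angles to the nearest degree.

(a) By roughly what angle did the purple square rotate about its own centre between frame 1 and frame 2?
32° counter-clockwise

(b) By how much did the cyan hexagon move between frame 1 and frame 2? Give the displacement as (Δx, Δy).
(0.6, 0.3)

The cyan hexagon was at (1.0, 9.5) in frame 1 and (1.6, 9.8) in frame 2.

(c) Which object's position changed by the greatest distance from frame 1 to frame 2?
the brown circle

(moved 4.3; next 3.8)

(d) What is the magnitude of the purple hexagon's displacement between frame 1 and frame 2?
3.8

The purple hexagon moved from (0.9, 7.2) to (2.8, 3.9), a distance of √(1.9² + 3.3²) ≈ 3.8.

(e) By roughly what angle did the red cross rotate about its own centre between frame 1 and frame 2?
20° clockwise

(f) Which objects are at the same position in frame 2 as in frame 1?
the yellow triangle, the purple square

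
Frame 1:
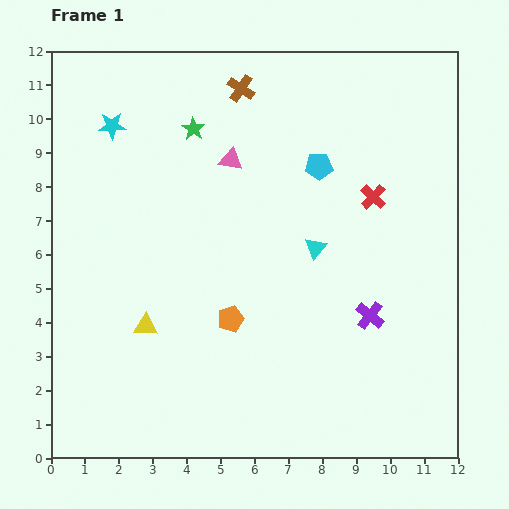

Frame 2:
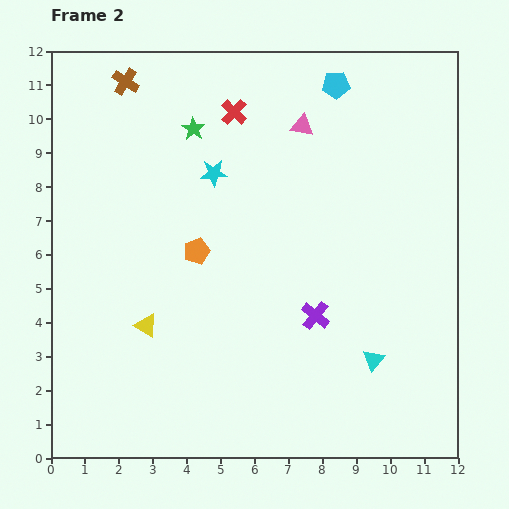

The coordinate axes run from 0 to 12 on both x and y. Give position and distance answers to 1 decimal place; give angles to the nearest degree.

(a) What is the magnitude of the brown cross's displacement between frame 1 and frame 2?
3.4

The brown cross moved from (5.6, 10.9) to (2.2, 11.1), a distance of √(3.4² + 0.2²) ≈ 3.4.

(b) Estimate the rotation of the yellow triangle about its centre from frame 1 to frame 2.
29° clockwise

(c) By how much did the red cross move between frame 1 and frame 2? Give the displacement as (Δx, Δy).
(-4.1, 2.5)

The red cross was at (9.5, 7.7) in frame 1 and (5.4, 10.2) in frame 2.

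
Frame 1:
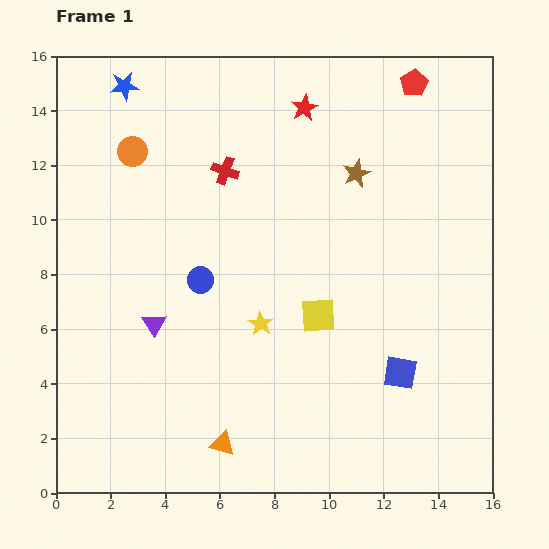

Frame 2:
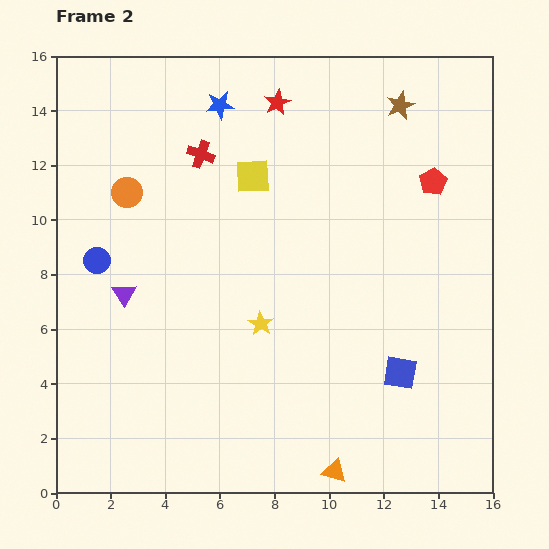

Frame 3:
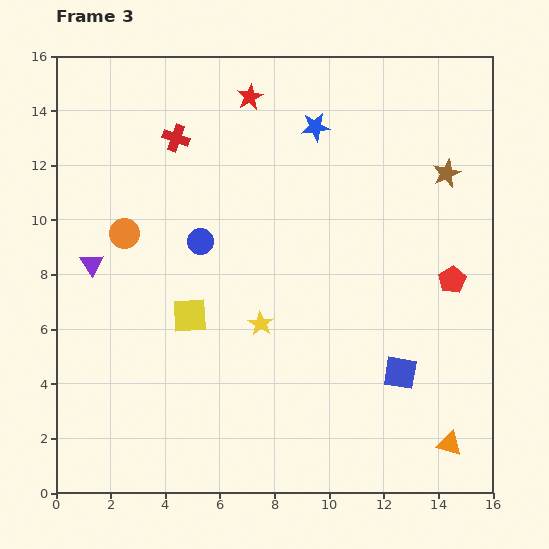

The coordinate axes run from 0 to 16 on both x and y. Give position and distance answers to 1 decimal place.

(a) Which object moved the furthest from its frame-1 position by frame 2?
the yellow square

(moved 5.6; next 4.2)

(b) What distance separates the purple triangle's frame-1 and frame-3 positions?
3.2

The purple triangle moved from (3.6, 6.2) to (1.3, 8.4), a distance of √(2.3² + 2.2²) ≈ 3.2.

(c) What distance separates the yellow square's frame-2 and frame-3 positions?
5.6

The yellow square moved from (7.2, 11.6) to (4.9, 6.5), a distance of √(2.3² + 5.1²) ≈ 5.6.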